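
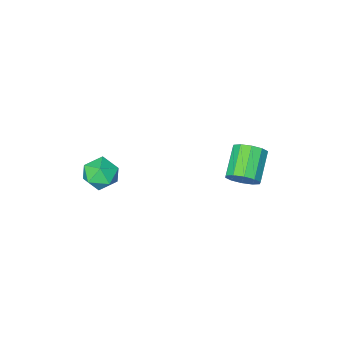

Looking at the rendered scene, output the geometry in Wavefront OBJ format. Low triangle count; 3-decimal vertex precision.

v 2.008 -3.037 -0.464
v 2.917 -3.132 -0.087
v 2.443 -3.908 -1.733
v 3.352 -4.003 -1.356
v 2.588 -4.455 -0.923
v 2.319 -3.917 -0.139
v 3.041 -3.123 -1.681
v 2.772 -2.585 -0.897
v 3.555 -3.185 -0.84
v 3.275 -4.009 -0.371
v 2.085 -3.031 -1.449
v 1.805 -3.855 -0.98
v -1.079 2.505 1.646
v -0.552 2.502 2.274
v -1.613 1.532 3.162
v -2.141 1.535 2.534
v -0.863 2.897 2.333
v -1.925 1.928 3.221
v -1.257 3.143 2.129
v -2.319 2.173 3.017
v -1.583 3.144 1.741
v -2.645 2.175 2.629
v -1.717 2.902 1.317
v -2.779 1.932 2.205
v -1.607 2.508 1.018
v -2.668 1.538 1.906
v -1.295 2.112 0.959
v -2.357 1.143 1.847
v -0.901 1.867 1.163
v -1.963 0.897 2.051
v -0.575 1.865 1.551
v -1.637 0.896 2.439
v -0.441 2.108 1.975
v -1.503 1.138 2.863
f 1 12 6
f 1 6 2
f 1 2 8
f 1 8 11
f 1 11 12
f 2 6 10
f 6 12 5
f 12 11 3
f 11 8 7
f 8 2 9
f 4 10 5
f 4 5 3
f 4 3 7
f 4 7 9
f 4 9 10
f 5 10 6
f 3 5 12
f 7 3 11
f 9 7 8
f 10 9 2
f 14 13 17
f 14 17 15
f 15 17 18
f 15 18 16
f 17 13 19
f 17 19 18
f 18 19 20
f 18 20 16
f 19 13 21
f 19 21 20
f 20 21 22
f 20 22 16
f 21 13 23
f 21 23 22
f 22 23 24
f 22 24 16
f 23 13 25
f 23 25 24
f 24 25 26
f 24 26 16
f 25 13 27
f 25 27 26
f 26 27 28
f 26 28 16
f 27 13 29
f 27 29 28
f 28 29 30
f 28 30 16
f 29 13 31
f 29 31 30
f 30 31 32
f 30 32 16
f 31 13 33
f 31 33 32
f 32 33 34
f 32 34 16
f 33 13 14
f 33 14 34
f 34 14 15
f 34 15 16



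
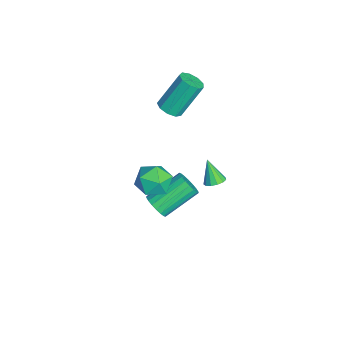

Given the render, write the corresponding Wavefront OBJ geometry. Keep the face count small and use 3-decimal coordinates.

v -2.677 -1.165 1.735
v -2.308 -0.606 1.471
v -2.753 0.543 3.281
v -3.123 -0.015 3.545
v -2.78 -0.575 1.335
v -3.225 0.575 3.145
v -3.204 -0.819 1.386
v -3.649 0.33 3.196
v -3.382 -1.226 1.6
v -3.827 -0.076 3.411
v -3.23 -1.603 1.877
v -3.675 -0.454 3.688
v -2.82 -1.776 2.088
v -3.265 -0.627 3.898
v -2.343 -1.662 2.133
v -2.788 -0.513 3.943
v -2.022 -1.316 1.992
v -2.467 -0.167 3.802
v -2.008 -0.899 1.731
v -2.453 0.25 3.541
v 3.672 0.564 2.401
v 4.152 0.643 2.679
v 3.068 0.236 3.539
v 4.002 0.921 2.679
v 3.748 1.085 2.591
v 3.469 1.084 2.443
v 3.255 0.918 2.281
v 3.174 0.639 2.158
v 3.251 0.337 2.111
v 3.461 0.106 2.157
v 3.739 0.021 2.28
v 3.996 0.109 2.441
v 4.15 0.341 2.59
v 0.831 -1.237 -0.25
v 1.495 -1.61 -0.975
v 0.105 -2.77 -0.125
v 0.769 -3.143 -0.85
v 1.126 -2.875 0.101
v 1.575 -1.927 0.024
v 0.025 -2.453 -1.124
v 0.474 -1.505 -1.201
v 0.997 -2.361 -1.515
v 1.677 -2.622 -0.758
v -0.077 -1.758 -0.342
v 0.603 -2.019 0.415
v 0.069 -2.041 -3.697
v 0.464 -2.266 -3.088
v -0.274 -0.543 -1.974
v -0.669 -0.319 -2.583
v 0.684 -2.066 -3.25
v -0.055 -0.344 -2.137
v 0.782 -1.862 -3.502
v 0.043 -0.14 -2.388
v 0.738 -1.693 -3.791
v -0 0.029 -2.678
v 0.563 -1.593 -4.062
v -0.176 0.129 -2.949
v 0.289 -1.582 -4.261
v -0.45 0.14 -3.147
v -0.028 -1.662 -4.348
v -0.767 0.061 -3.234
v -0.326 -1.817 -4.306
v -1.064 -0.094 -3.192
v -0.545 -2.016 -4.143
v -1.284 -0.294 -3.03
v -0.643 -2.22 -3.892
v -1.382 -0.498 -2.778
v -0.6 -2.389 -3.602
v -1.338 -0.667 -2.489
v -0.424 -2.489 -3.331
v -1.163 -0.767 -2.218
v -0.15 -2.5 -3.133
v -0.889 -0.778 -2.019
v 0.167 -2.421 -3.046
v -0.572 -0.698 -1.932
f 2 1 5
f 2 5 3
f 3 5 6
f 3 6 4
f 5 1 7
f 5 7 6
f 6 7 8
f 6 8 4
f 7 1 9
f 7 9 8
f 8 9 10
f 8 10 4
f 9 1 11
f 9 11 10
f 10 11 12
f 10 12 4
f 11 1 13
f 11 13 12
f 12 13 14
f 12 14 4
f 13 1 15
f 13 15 14
f 14 15 16
f 14 16 4
f 15 1 17
f 15 17 16
f 16 17 18
f 16 18 4
f 17 1 19
f 17 19 18
f 18 19 20
f 18 20 4
f 19 1 2
f 19 2 20
f 20 2 3
f 20 3 4
f 22 21 24
f 22 24 23
f 24 21 25
f 24 25 23
f 25 21 26
f 25 26 23
f 26 21 27
f 26 27 23
f 27 21 28
f 27 28 23
f 28 21 29
f 28 29 23
f 29 21 30
f 29 30 23
f 30 21 31
f 30 31 23
f 31 21 32
f 31 32 23
f 32 21 33
f 32 33 23
f 33 21 22
f 33 22 23
f 34 45 39
f 34 39 35
f 34 35 41
f 34 41 44
f 34 44 45
f 35 39 43
f 39 45 38
f 45 44 36
f 44 41 40
f 41 35 42
f 37 43 38
f 37 38 36
f 37 36 40
f 37 40 42
f 37 42 43
f 38 43 39
f 36 38 45
f 40 36 44
f 42 40 41
f 43 42 35
f 47 46 50
f 47 50 48
f 48 50 51
f 48 51 49
f 50 46 52
f 50 52 51
f 51 52 53
f 51 53 49
f 52 46 54
f 52 54 53
f 53 54 55
f 53 55 49
f 54 46 56
f 54 56 55
f 55 56 57
f 55 57 49
f 56 46 58
f 56 58 57
f 57 58 59
f 57 59 49
f 58 46 60
f 58 60 59
f 59 60 61
f 59 61 49
f 60 46 62
f 60 62 61
f 61 62 63
f 61 63 49
f 62 46 64
f 62 64 63
f 63 64 65
f 63 65 49
f 64 46 66
f 64 66 65
f 65 66 67
f 65 67 49
f 66 46 68
f 66 68 67
f 67 68 69
f 67 69 49
f 68 46 70
f 68 70 69
f 69 70 71
f 69 71 49
f 70 46 72
f 70 72 71
f 71 72 73
f 71 73 49
f 72 46 74
f 72 74 73
f 73 74 75
f 73 75 49
f 74 46 47
f 74 47 75
f 75 47 48
f 75 48 49



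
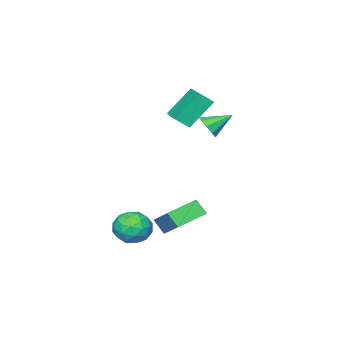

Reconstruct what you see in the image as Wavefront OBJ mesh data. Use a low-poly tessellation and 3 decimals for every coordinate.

v 3.252 -0.914 -2.563
v 3.739 -0.805 -3.354
v 4.101 -2.115 -2.206
v 4.588 -2.006 -2.997
v 4.67 -1.379 -2.307
v 4.145 -0.637 -2.528
v 3.695 -2.283 -3.032
v 3.17 -1.541 -3.253
v 4.013 -1.651 -3.644
v 4.615 -1.092 -3.196
v 3.225 -1.828 -2.364
v 3.827 -1.269 -1.916
v 3.421 -0.754 -2.99
v 4.419 -2.166 -2.57
v 4.467 -1.798 -2.165
v 4.753 -1.734 -2.63
v 3.66 -0.655 -2.504
v 3.946 -0.591 -2.97
v 4.493 -0.929 -2.354
v 3.894 -2.329 -2.59
v 4.18 -2.265 -3.056
v 3.087 -1.186 -2.93
v 3.373 -1.122 -3.395
v 3.347 -1.991 -3.206
v 3.868 -1.187 -3.626
v 4.367 -1.894 -3.416
v 3.842 -2.056 -3.436
v 3.534 -1.62 -3.566
v 4.222 -0.859 -3.362
v 4.721 -1.565 -3.152
v 4.769 -1.197 -2.747
v 4.461 -0.76 -2.877
v 4.383 -1.356 -3.533
v 3.119 -1.355 -2.408
v 3.618 -2.061 -2.198
v 3.379 -2.16 -2.683
v 3.071 -1.723 -2.813
v 3.473 -1.026 -2.144
v 3.972 -1.733 -1.934
v 4.306 -1.3 -1.994
v 3.998 -0.864 -2.124
v 3.457 -1.564 -2.027
v -0.212 -1.019 2.128
v 0.242 -0.632 2.432
v -1.168 -0.421 2.792
v 0.099 -0.432 2.045
v -0.19 -0.507 1.697
v -0.489 -0.822 1.551
v -0.658 -1.229 1.674
v -0.618 -1.539 2.01
v -0.388 -1.605 2.401
v -0.076 -1.398 2.664
v 0.173 -1.013 2.676
v -1.437 -3.807 1.336
v -2.551 -3.382 2.711
v -0.631 -2.52 1.591
v -1.744 -2.095 2.967
v -0.916 -4.245 1.893
v -2.029 -3.82 3.269
v -0.109 -2.958 2.149
v -1.223 -2.533 3.524
v 1.235 -1.141 -2.311
v 1.952 0.427 -1.129
v 1.148 -0.589 -2.99
v 1.865 0.979 -1.809
v 2.655 -1.459 -2.751
v 3.372 0.109 -1.57
v 2.568 -0.907 -3.431
v 3.285 0.661 -2.249
f 1 38 17
f 38 12 41
f 17 41 6
f 38 41 17
f 1 17 13
f 17 6 18
f 13 18 2
f 17 18 13
f 1 13 22
f 13 2 23
f 22 23 8
f 13 23 22
f 1 22 34
f 22 8 37
f 34 37 11
f 22 37 34
f 1 34 38
f 34 11 42
f 38 42 12
f 34 42 38
f 2 18 29
f 18 6 32
f 29 32 10
f 18 32 29
f 6 41 19
f 41 12 40
f 19 40 5
f 41 40 19
f 12 42 39
f 42 11 35
f 39 35 3
f 42 35 39
f 11 37 36
f 37 8 24
f 36 24 7
f 37 24 36
f 8 23 28
f 23 2 25
f 28 25 9
f 23 25 28
f 4 30 16
f 30 10 31
f 16 31 5
f 30 31 16
f 4 16 14
f 16 5 15
f 14 15 3
f 16 15 14
f 4 14 21
f 14 3 20
f 21 20 7
f 14 20 21
f 4 21 26
f 21 7 27
f 26 27 9
f 21 27 26
f 4 26 30
f 26 9 33
f 30 33 10
f 26 33 30
f 5 31 19
f 31 10 32
f 19 32 6
f 31 32 19
f 3 15 39
f 15 5 40
f 39 40 12
f 15 40 39
f 7 20 36
f 20 3 35
f 36 35 11
f 20 35 36
f 9 27 28
f 27 7 24
f 28 24 8
f 27 24 28
f 10 33 29
f 33 9 25
f 29 25 2
f 33 25 29
f 44 43 46
f 44 46 45
f 46 43 47
f 46 47 45
f 47 43 48
f 47 48 45
f 48 43 49
f 48 49 45
f 49 43 50
f 49 50 45
f 50 43 51
f 50 51 45
f 51 43 52
f 51 52 45
f 52 43 53
f 52 53 45
f 53 43 44
f 53 44 45
f 55 57 54
f 58 55 54
f 54 57 56
f 56 58 54
f 55 61 57
f 59 55 58
f 59 61 55
f 57 61 56
f 60 58 56
f 56 61 60
f 60 59 58
f 61 59 60
f 63 65 62
f 66 63 62
f 62 65 64
f 64 66 62
f 63 69 65
f 67 63 66
f 67 69 63
f 65 69 64
f 68 66 64
f 64 69 68
f 68 67 66
f 69 67 68



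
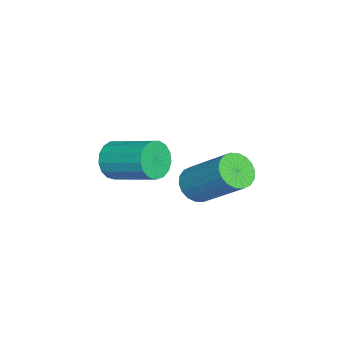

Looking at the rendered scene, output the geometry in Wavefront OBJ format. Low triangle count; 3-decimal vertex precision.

v 1.757 -0.02 1.521
v 2.082 -0.418 1.744
v 2.648 0.701 2.921
v 2.323 1.1 2.699
v 2.231 -0.314 1.574
v 2.797 0.805 2.751
v 2.286 -0.152 1.393
v 2.852 0.968 2.57
v 2.236 0.037 1.237
v 2.802 1.156 2.414
v 2.092 0.214 1.138
v 2.658 1.333 2.315
v 1.881 0.345 1.115
v 2.447 1.464 2.292
v 1.646 0.404 1.172
v 2.212 1.523 2.349
v 1.432 0.379 1.299
v 1.998 1.498 2.476
v 1.283 0.275 1.469
v 1.849 1.394 2.646
v 1.228 0.112 1.65
v 1.794 1.232 2.827
v 1.278 -0.076 1.806
v 1.844 1.043 2.983
v 1.422 -0.253 1.905
v 1.988 0.866 3.082
v 1.633 -0.384 1.928
v 2.199 0.735 3.105
v 1.868 -0.443 1.871
v 2.434 0.676 3.048
v 0.75 -2.423 1.298
v 1.111 -2.334 0.814
v 1.591 -1.108 1.398
v 1.23 -1.197 1.882
v 0.861 -2.201 0.741
v 1.341 -0.975 1.324
v 0.586 -2.119 0.795
v 1.066 -0.893 1.379
v 0.349 -2.107 0.965
v 0.829 -0.881 1.548
v 0.203 -2.167 1.211
v 0.683 -0.941 1.794
v 0.183 -2.286 1.477
v 0.663 -1.06 2.06
v 0.293 -2.436 1.702
v 0.773 -1.21 2.285
v 0.507 -2.583 1.834
v 0.987 -1.357 2.418
v 0.777 -2.693 1.844
v 1.257 -1.468 2.428
v 1.041 -2.742 1.729
v 1.521 -1.516 2.313
v 1.238 -2.717 1.515
v 1.718 -1.491 2.099
v 1.324 -2.625 1.252
v 1.804 -1.399 1.835
v 1.278 -2.487 0.999
v 1.758 -1.261 1.582
f 2 1 5
f 2 5 3
f 3 5 6
f 3 6 4
f 5 1 7
f 5 7 6
f 6 7 8
f 6 8 4
f 7 1 9
f 7 9 8
f 8 9 10
f 8 10 4
f 9 1 11
f 9 11 10
f 10 11 12
f 10 12 4
f 11 1 13
f 11 13 12
f 12 13 14
f 12 14 4
f 13 1 15
f 13 15 14
f 14 15 16
f 14 16 4
f 15 1 17
f 15 17 16
f 16 17 18
f 16 18 4
f 17 1 19
f 17 19 18
f 18 19 20
f 18 20 4
f 19 1 21
f 19 21 20
f 20 21 22
f 20 22 4
f 21 1 23
f 21 23 22
f 22 23 24
f 22 24 4
f 23 1 25
f 23 25 24
f 24 25 26
f 24 26 4
f 25 1 27
f 25 27 26
f 26 27 28
f 26 28 4
f 27 1 29
f 27 29 28
f 28 29 30
f 28 30 4
f 29 1 2
f 29 2 30
f 30 2 3
f 30 3 4
f 32 31 35
f 32 35 33
f 33 35 36
f 33 36 34
f 35 31 37
f 35 37 36
f 36 37 38
f 36 38 34
f 37 31 39
f 37 39 38
f 38 39 40
f 38 40 34
f 39 31 41
f 39 41 40
f 40 41 42
f 40 42 34
f 41 31 43
f 41 43 42
f 42 43 44
f 42 44 34
f 43 31 45
f 43 45 44
f 44 45 46
f 44 46 34
f 45 31 47
f 45 47 46
f 46 47 48
f 46 48 34
f 47 31 49
f 47 49 48
f 48 49 50
f 48 50 34
f 49 31 51
f 49 51 50
f 50 51 52
f 50 52 34
f 51 31 53
f 51 53 52
f 52 53 54
f 52 54 34
f 53 31 55
f 53 55 54
f 54 55 56
f 54 56 34
f 55 31 57
f 55 57 56
f 56 57 58
f 56 58 34
f 57 31 32
f 57 32 58
f 58 32 33
f 58 33 34



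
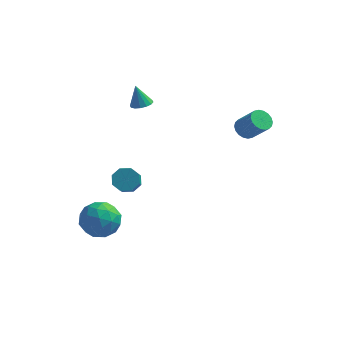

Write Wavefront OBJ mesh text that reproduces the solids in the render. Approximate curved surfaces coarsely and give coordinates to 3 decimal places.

v -4.365 -2.028 -2.618
v -3.332 -1.53 -2.399
v -3.568 -3.09 -3.961
v -2.535 -2.592 -3.742
v -3.017 -3.307 -2.956
v -3.51 -2.651 -2.125
v -3.39 -1.969 -4.235
v -3.883 -1.313 -3.404
v -2.73 -1.494 -3.398
v -2.499 -2.321 -2.607
v -4.401 -2.299 -3.753
v -4.17 -3.126 -2.962
v -3.918 -1.686 -2.39
v -2.982 -2.934 -3.97
v -3.265 -3.354 -3.507
v -2.658 -3.062 -3.379
v -4.023 -2.345 -2.23
v -3.416 -2.052 -2.101
v -3.231 -3.097 -2.428
v -3.484 -2.568 -4.259
v -2.877 -2.275 -4.13
v -4.242 -1.558 -2.981
v -3.635 -1.266 -2.853
v -3.669 -1.523 -3.932
v -2.957 -1.372 -2.849
v -2.489 -1.996 -3.638
v -2.992 -1.63 -3.928
v -3.281 -1.244 -3.44
v -2.822 -1.858 -2.384
v -2.353 -2.482 -3.174
v -2.637 -2.903 -2.712
v -2.926 -2.517 -2.224
v -2.468 -1.837 -2.971
v -4.547 -2.138 -3.186
v -4.078 -2.762 -3.976
v -3.974 -2.103 -4.136
v -4.263 -1.717 -3.648
v -4.411 -2.624 -2.722
v -3.943 -3.248 -3.511
v -3.619 -3.376 -2.92
v -3.908 -2.99 -2.432
v -4.432 -2.783 -3.389
v -2.925 3.296 2.015
v -2.52 2.843 2.181
v -3.295 3.424 3.265
v -2.35 3.121 2.203
v -2.334 3.445 2.175
v -2.477 3.73 2.103
v -2.739 3.898 2.008
v -3.052 3.905 1.915
v -3.33 3.749 1.849
v -3.5 3.472 1.827
v -3.516 3.147 1.855
v -3.373 2.863 1.927
v -3.111 2.694 2.021
v -2.798 2.687 2.115
v 2.521 3.81 0.774
v 2.799 3.332 0.379
v 3.757 2.952 1.51
v 3.479 3.43 1.906
v 2.968 3.576 0.318
v 3.925 3.196 1.45
v 3.048 3.866 0.348
v 4.005 3.486 1.479
v 3.024 4.145 0.462
v 3.981 3.766 1.593
v 2.9 4.358 0.638
v 3.857 3.978 1.77
v 2.701 4.462 0.841
v 3.658 4.082 1.973
v 2.467 4.437 1.031
v 3.424 4.057 2.162
v 2.243 4.288 1.17
v 3.201 3.908 2.301
v 2.075 4.044 1.23
v 3.032 3.664 2.362
v 1.995 3.754 1.201
v 2.952 3.374 2.332
v 2.019 3.474 1.087
v 2.976 3.095 2.218
v 2.143 3.262 0.91
v 3.1 2.882 2.042
v 2.342 3.158 0.707
v 3.299 2.778 1.839
v 2.576 3.183 0.518
v 3.533 2.803 1.649
v -3.064 1.133 -2.576
v -2.325 1.134 -2.755
v -2.117 0.148 -1.902
v -2.856 0.147 -1.724
v -2.448 1.491 -2.312
v -2.24 0.505 -1.46
v -2.932 1.638 -2.024
v -2.724 0.652 -1.172
v -3.493 1.489 -2.06
v -3.285 0.503 -1.207
v -3.803 1.132 -2.398
v -3.595 0.146 -1.545
v -3.68 0.775 -2.84
v -3.472 -0.211 -1.988
v -3.196 0.628 -3.128
v -2.988 -0.358 -2.276
v -2.635 0.777 -3.093
v -2.427 -0.209 -2.24
f 1 38 17
f 38 12 41
f 17 41 6
f 38 41 17
f 1 17 13
f 17 6 18
f 13 18 2
f 17 18 13
f 1 13 22
f 13 2 23
f 22 23 8
f 13 23 22
f 1 22 34
f 22 8 37
f 34 37 11
f 22 37 34
f 1 34 38
f 34 11 42
f 38 42 12
f 34 42 38
f 2 18 29
f 18 6 32
f 29 32 10
f 18 32 29
f 6 41 19
f 41 12 40
f 19 40 5
f 41 40 19
f 12 42 39
f 42 11 35
f 39 35 3
f 42 35 39
f 11 37 36
f 37 8 24
f 36 24 7
f 37 24 36
f 8 23 28
f 23 2 25
f 28 25 9
f 23 25 28
f 4 30 16
f 30 10 31
f 16 31 5
f 30 31 16
f 4 16 14
f 16 5 15
f 14 15 3
f 16 15 14
f 4 14 21
f 14 3 20
f 21 20 7
f 14 20 21
f 4 21 26
f 21 7 27
f 26 27 9
f 21 27 26
f 4 26 30
f 26 9 33
f 30 33 10
f 26 33 30
f 5 31 19
f 31 10 32
f 19 32 6
f 31 32 19
f 3 15 39
f 15 5 40
f 39 40 12
f 15 40 39
f 7 20 36
f 20 3 35
f 36 35 11
f 20 35 36
f 9 27 28
f 27 7 24
f 28 24 8
f 27 24 28
f 10 33 29
f 33 9 25
f 29 25 2
f 33 25 29
f 44 43 46
f 44 46 45
f 46 43 47
f 46 47 45
f 47 43 48
f 47 48 45
f 48 43 49
f 48 49 45
f 49 43 50
f 49 50 45
f 50 43 51
f 50 51 45
f 51 43 52
f 51 52 45
f 52 43 53
f 52 53 45
f 53 43 54
f 53 54 45
f 54 43 55
f 54 55 45
f 55 43 56
f 55 56 45
f 56 43 44
f 56 44 45
f 58 57 61
f 58 61 59
f 59 61 62
f 59 62 60
f 61 57 63
f 61 63 62
f 62 63 64
f 62 64 60
f 63 57 65
f 63 65 64
f 64 65 66
f 64 66 60
f 65 57 67
f 65 67 66
f 66 67 68
f 66 68 60
f 67 57 69
f 67 69 68
f 68 69 70
f 68 70 60
f 69 57 71
f 69 71 70
f 70 71 72
f 70 72 60
f 71 57 73
f 71 73 72
f 72 73 74
f 72 74 60
f 73 57 75
f 73 75 74
f 74 75 76
f 74 76 60
f 75 57 77
f 75 77 76
f 76 77 78
f 76 78 60
f 77 57 79
f 77 79 78
f 78 79 80
f 78 80 60
f 79 57 81
f 79 81 80
f 80 81 82
f 80 82 60
f 81 57 83
f 81 83 82
f 82 83 84
f 82 84 60
f 83 57 85
f 83 85 84
f 84 85 86
f 84 86 60
f 85 57 58
f 85 58 86
f 86 58 59
f 86 59 60
f 88 87 91
f 88 91 89
f 89 91 92
f 89 92 90
f 91 87 93
f 91 93 92
f 92 93 94
f 92 94 90
f 93 87 95
f 93 95 94
f 94 95 96
f 94 96 90
f 95 87 97
f 95 97 96
f 96 97 98
f 96 98 90
f 97 87 99
f 97 99 98
f 98 99 100
f 98 100 90
f 99 87 101
f 99 101 100
f 100 101 102
f 100 102 90
f 101 87 103
f 101 103 102
f 102 103 104
f 102 104 90
f 103 87 88
f 103 88 104
f 104 88 89
f 104 89 90



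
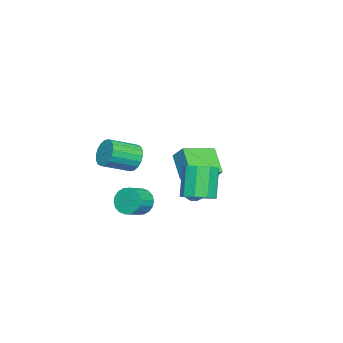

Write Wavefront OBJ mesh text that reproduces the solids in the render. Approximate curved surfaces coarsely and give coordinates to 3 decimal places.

v -2.93 -1.291 -1.181
v -2.538 -0.544 -0.342
v -4.507 0.026 -1.617
v -4.115 0.773 -0.778
v -1.865 -0.433 -2.442
v -1.473 0.314 -1.603
v -3.442 0.884 -2.878
v -3.05 1.631 -2.039
v 2.513 2.265 -1.413
v 3.265 1.711 -1.084
v 2.319 1.501 0.723
v 1.567 2.055 0.393
v 3.381 2.364 -0.947
v 2.435 2.154 0.859
v 3.091 2.971 -1.029
v 2.145 2.761 0.778
v 2.531 3.247 -1.29
v 1.585 3.037 0.517
v 1.962 3.064 -1.609
v 1.016 2.854 0.198
v 1.651 2.507 -1.836
v 0.705 2.297 -0.03
v 1.744 1.837 -1.866
v 0.798 1.627 -0.059
v 2.196 1.367 -1.684
v 1.25 1.157 0.123
v 2.797 1.317 -1.375
v 1.851 1.107 0.432
v 2.701 -1.295 1.003
v 3.338 -1.019 0.414
v 4.495 -2.21 1.108
v 3.859 -2.485 1.697
v 3.398 -0.776 0.732
v 4.555 -1.967 1.426
v 3.32 -0.635 1.103
v 4.477 -1.826 1.798
v 3.119 -0.625 1.455
v 4.277 -1.815 2.149
v 2.836 -0.747 1.717
v 3.993 -1.938 2.412
v 2.526 -0.978 1.838
v 3.683 -2.169 2.532
v 2.251 -1.272 1.793
v 3.408 -2.462 2.488
v 2.065 -1.57 1.592
v 3.222 -2.761 2.286
v 2.005 -1.813 1.274
v 3.162 -3.004 1.968
v 2.083 -1.954 0.902
v 3.24 -3.145 1.597
v 2.283 -1.965 0.551
v 3.441 -3.155 1.245
v 2.567 -1.842 0.288
v 3.724 -3.033 0.983
v 2.877 -1.611 0.168
v 4.034 -2.802 0.862
v 3.152 -1.318 0.212
v 4.309 -2.508 0.907
v -0.289 1.527 -2.272
v 0.211 1.255 -2.59
v -0.871 0.665 -2.45
v -0.371 0.393 -2.768
v -0.337 0.484 -2.123
v 0.023 1.017 -2.013
v -0.683 0.903 -3.027
v -0.323 1.436 -2.917
v -0.032 0.87 -3.056
v 0.182 0.61 -2.498
v -0.842 1.31 -2.542
v -0.628 1.05 -1.984
v 0.012 1.467 -2.416
v -0.672 0.453 -2.624
v -0.652 0.507 -2.245
v -0.358 0.347 -2.432
v -0.099 1.326 -2.077
v 0.195 1.167 -2.263
v -0.127 0.713 -1.989
v -0.855 0.753 -2.777
v -0.561 0.594 -2.963
v -0.302 1.573 -2.608
v -0.008 1.413 -2.795
v -0.533 1.207 -3.051
v 0.163 1.08 -2.876
v -0.179 0.574 -2.981
v -0.362 0.874 -3.133
v -0.151 1.187 -3.069
v 0.289 0.928 -2.548
v -0.053 0.421 -2.652
v -0.033 0.475 -2.274
v 0.178 0.788 -2.209
v 0.146 0.701 -2.822
v -0.607 1.499 -2.388
v -0.949 0.992 -2.492
v -0.838 1.132 -2.831
v -0.627 1.445 -2.766
v -0.481 1.346 -2.059
v -0.823 0.84 -2.164
v -0.509 0.733 -1.971
v -0.298 1.046 -1.907
v -0.806 1.219 -2.218
v 1.42 -1.48 -2.88
v 1.862 -1.092 -3.574
v 2.882 -1.432 -3.114
v 2.44 -1.82 -2.42
v 1.84 -0.792 -3.303
v 2.86 -1.132 -2.843
v 1.734 -0.629 -2.948
v 2.755 -0.969 -2.488
v 1.566 -0.634 -2.579
v 2.587 -0.974 -2.119
v 1.369 -0.806 -2.27
v 2.39 -1.146 -1.81
v 1.183 -1.112 -2.082
v 2.203 -1.452 -1.622
v 1.043 -1.491 -2.052
v 2.063 -1.831 -1.592
v 0.978 -1.868 -2.186
v 1.998 -2.208 -1.726
v 1 -2.168 -2.457
v 2.02 -2.508 -1.997
v 1.105 -2.331 -2.812
v 2.126 -2.671 -2.352
v 1.273 -2.326 -3.181
v 2.294 -2.666 -2.721
v 1.47 -2.154 -3.49
v 2.491 -2.494 -3.03
v 1.657 -1.848 -3.678
v 2.677 -2.188 -3.218
v 1.797 -1.469 -3.708
v 2.817 -1.809 -3.248
f 2 4 1
f 5 2 1
f 1 4 3
f 3 5 1
f 2 8 4
f 6 2 5
f 6 8 2
f 4 8 3
f 7 5 3
f 3 8 7
f 7 6 5
f 8 6 7
f 10 9 13
f 10 13 11
f 11 13 14
f 11 14 12
f 13 9 15
f 13 15 14
f 14 15 16
f 14 16 12
f 15 9 17
f 15 17 16
f 16 17 18
f 16 18 12
f 17 9 19
f 17 19 18
f 18 19 20
f 18 20 12
f 19 9 21
f 19 21 20
f 20 21 22
f 20 22 12
f 21 9 23
f 21 23 22
f 22 23 24
f 22 24 12
f 23 9 25
f 23 25 24
f 24 25 26
f 24 26 12
f 25 9 27
f 25 27 26
f 26 27 28
f 26 28 12
f 27 9 10
f 27 10 28
f 28 10 11
f 28 11 12
f 30 29 33
f 30 33 31
f 31 33 34
f 31 34 32
f 33 29 35
f 33 35 34
f 34 35 36
f 34 36 32
f 35 29 37
f 35 37 36
f 36 37 38
f 36 38 32
f 37 29 39
f 37 39 38
f 38 39 40
f 38 40 32
f 39 29 41
f 39 41 40
f 40 41 42
f 40 42 32
f 41 29 43
f 41 43 42
f 42 43 44
f 42 44 32
f 43 29 45
f 43 45 44
f 44 45 46
f 44 46 32
f 45 29 47
f 45 47 46
f 46 47 48
f 46 48 32
f 47 29 49
f 47 49 48
f 48 49 50
f 48 50 32
f 49 29 51
f 49 51 50
f 50 51 52
f 50 52 32
f 51 29 53
f 51 53 52
f 52 53 54
f 52 54 32
f 53 29 55
f 53 55 54
f 54 55 56
f 54 56 32
f 55 29 57
f 55 57 56
f 56 57 58
f 56 58 32
f 57 29 30
f 57 30 58
f 58 30 31
f 58 31 32
f 59 96 75
f 96 70 99
f 75 99 64
f 96 99 75
f 59 75 71
f 75 64 76
f 71 76 60
f 75 76 71
f 59 71 80
f 71 60 81
f 80 81 66
f 71 81 80
f 59 80 92
f 80 66 95
f 92 95 69
f 80 95 92
f 59 92 96
f 92 69 100
f 96 100 70
f 92 100 96
f 60 76 87
f 76 64 90
f 87 90 68
f 76 90 87
f 64 99 77
f 99 70 98
f 77 98 63
f 99 98 77
f 70 100 97
f 100 69 93
f 97 93 61
f 100 93 97
f 69 95 94
f 95 66 82
f 94 82 65
f 95 82 94
f 66 81 86
f 81 60 83
f 86 83 67
f 81 83 86
f 62 88 74
f 88 68 89
f 74 89 63
f 88 89 74
f 62 74 72
f 74 63 73
f 72 73 61
f 74 73 72
f 62 72 79
f 72 61 78
f 79 78 65
f 72 78 79
f 62 79 84
f 79 65 85
f 84 85 67
f 79 85 84
f 62 84 88
f 84 67 91
f 88 91 68
f 84 91 88
f 63 89 77
f 89 68 90
f 77 90 64
f 89 90 77
f 61 73 97
f 73 63 98
f 97 98 70
f 73 98 97
f 65 78 94
f 78 61 93
f 94 93 69
f 78 93 94
f 67 85 86
f 85 65 82
f 86 82 66
f 85 82 86
f 68 91 87
f 91 67 83
f 87 83 60
f 91 83 87
f 102 101 105
f 102 105 103
f 103 105 106
f 103 106 104
f 105 101 107
f 105 107 106
f 106 107 108
f 106 108 104
f 107 101 109
f 107 109 108
f 108 109 110
f 108 110 104
f 109 101 111
f 109 111 110
f 110 111 112
f 110 112 104
f 111 101 113
f 111 113 112
f 112 113 114
f 112 114 104
f 113 101 115
f 113 115 114
f 114 115 116
f 114 116 104
f 115 101 117
f 115 117 116
f 116 117 118
f 116 118 104
f 117 101 119
f 117 119 118
f 118 119 120
f 118 120 104
f 119 101 121
f 119 121 120
f 120 121 122
f 120 122 104
f 121 101 123
f 121 123 122
f 122 123 124
f 122 124 104
f 123 101 125
f 123 125 124
f 124 125 126
f 124 126 104
f 125 101 127
f 125 127 126
f 126 127 128
f 126 128 104
f 127 101 129
f 127 129 128
f 128 129 130
f 128 130 104
f 129 101 102
f 129 102 130
f 130 102 103
f 130 103 104



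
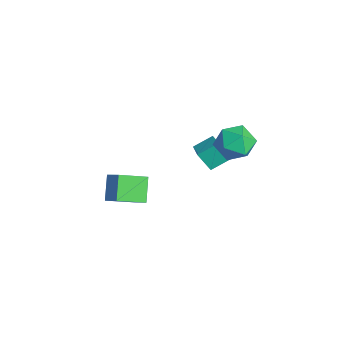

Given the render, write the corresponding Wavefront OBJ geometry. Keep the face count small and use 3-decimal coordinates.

v 1.522 1.87 -3.575
v 1.542 2.926 -3.006
v 0.548 2.01 -3.802
v 0.567 3.066 -3.233
v 1.873 2.474 -4.707
v 1.892 3.53 -4.138
v 0.898 2.614 -4.934
v 0.918 3.67 -4.365
v 1.56 3.301 -2.039
v 2.137 4.045 -1.348
v 3.183 2.815 -2.872
v 3.76 3.559 -2.181
v 3.283 2.594 -1.73
v 2.28 2.894 -1.215
v 3.04 3.966 -3.005
v 2.037 4.266 -2.49
v 3.051 4.456 -1.945
v 3.202 3.607 -1.158
v 2.118 3.253 -3.062
v 2.269 2.404 -2.275
v 3 -1.853 -2.873
v 3.115 -3.401 -2.111
v 3.768 -1.518 -2.309
v 3.883 -3.067 -1.547
v 3.957 -2.293 -3.913
v 4.072 -3.842 -3.151
v 4.725 -1.959 -3.349
v 4.84 -3.507 -2.587
f 2 4 1
f 5 2 1
f 1 4 3
f 3 5 1
f 2 8 4
f 6 2 5
f 6 8 2
f 4 8 3
f 7 5 3
f 3 8 7
f 7 6 5
f 8 6 7
f 9 20 14
f 9 14 10
f 9 10 16
f 9 16 19
f 9 19 20
f 10 14 18
f 14 20 13
f 20 19 11
f 19 16 15
f 16 10 17
f 12 18 13
f 12 13 11
f 12 11 15
f 12 15 17
f 12 17 18
f 13 18 14
f 11 13 20
f 15 11 19
f 17 15 16
f 18 17 10
f 22 24 21
f 25 22 21
f 21 24 23
f 23 25 21
f 22 28 24
f 26 22 25
f 26 28 22
f 24 28 23
f 27 25 23
f 23 28 27
f 27 26 25
f 28 26 27



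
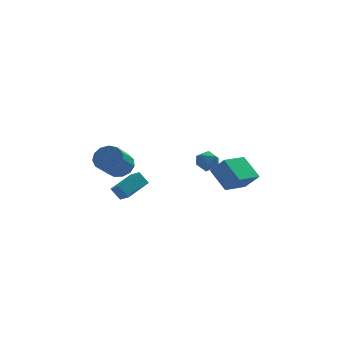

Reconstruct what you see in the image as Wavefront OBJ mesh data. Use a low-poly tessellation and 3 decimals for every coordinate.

v 3.094 -1.267 0.556
v 2.195 -0.12 1.806
v 4.449 0.165 0.217
v 3.549 1.312 1.467
v 3.951 -1.812 1.673
v 3.051 -0.665 2.923
v 5.305 -0.38 1.334
v 4.406 0.767 2.584
v -3.496 2.299 1.387
v -2.535 1.877 1.427
v -3.264 0.339 2.674
v -4.224 0.761 2.633
v -2.569 2.259 1.878
v -3.298 0.72 3.125
v -2.897 2.653 2.173
v -3.626 1.115 3.42
v -3.415 2.935 2.218
v -4.144 1.397 3.465
v -3.959 3.015 1.999
v -4.688 1.477 3.246
v -4.355 2.868 1.586
v -5.084 1.33 2.833
v -4.479 2.54 1.109
v -5.208 1.002 2.356
v -4.29 2.136 0.72
v -5.019 0.598 1.967
v -3.85 1.783 0.543
v -4.579 0.245 1.79
v -3.296 1.595 0.634
v -4.025 0.056 1.881
v -2.806 1.629 0.964
v -3.535 0.091 2.21
v -3.544 -3.864 2.055
v -2.285 -2.433 2.661
v -4.056 -3.215 1.588
v -2.798 -1.784 2.194
v -2.962 -4.016 1.206
v -1.704 -2.585 1.812
v -3.475 -3.367 0.739
v -2.216 -1.936 1.345
v 1.235 -2.372 3.984
v 1.991 -2.345 4.376
v 1.789 -3.115 2.964
v 2.545 -3.088 3.356
v 1.906 -3.54 3.693
v 1.564 -3.08 4.323
v 2.216 -2.38 3.017
v 1.874 -1.92 3.647
v 2.597 -2.35 3.778
v 2.406 -3.067 4.196
v 1.374 -2.393 3.144
v 1.183 -3.11 3.562
f 2 4 1
f 5 2 1
f 1 4 3
f 3 5 1
f 2 8 4
f 6 2 5
f 6 8 2
f 4 8 3
f 7 5 3
f 3 8 7
f 7 6 5
f 8 6 7
f 10 9 13
f 10 13 11
f 11 13 14
f 11 14 12
f 13 9 15
f 13 15 14
f 14 15 16
f 14 16 12
f 15 9 17
f 15 17 16
f 16 17 18
f 16 18 12
f 17 9 19
f 17 19 18
f 18 19 20
f 18 20 12
f 19 9 21
f 19 21 20
f 20 21 22
f 20 22 12
f 21 9 23
f 21 23 22
f 22 23 24
f 22 24 12
f 23 9 25
f 23 25 24
f 24 25 26
f 24 26 12
f 25 9 27
f 25 27 26
f 26 27 28
f 26 28 12
f 27 9 29
f 27 29 28
f 28 29 30
f 28 30 12
f 29 9 31
f 29 31 30
f 30 31 32
f 30 32 12
f 31 9 10
f 31 10 32
f 32 10 11
f 32 11 12
f 34 36 33
f 37 34 33
f 33 36 35
f 35 37 33
f 34 40 36
f 38 34 37
f 38 40 34
f 36 40 35
f 39 37 35
f 35 40 39
f 39 38 37
f 40 38 39
f 41 52 46
f 41 46 42
f 41 42 48
f 41 48 51
f 41 51 52
f 42 46 50
f 46 52 45
f 52 51 43
f 51 48 47
f 48 42 49
f 44 50 45
f 44 45 43
f 44 43 47
f 44 47 49
f 44 49 50
f 45 50 46
f 43 45 52
f 47 43 51
f 49 47 48
f 50 49 42



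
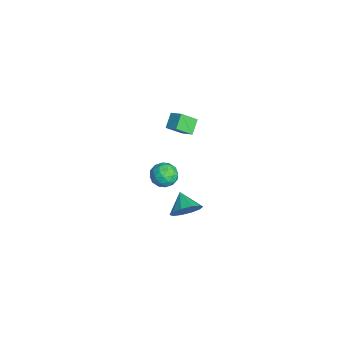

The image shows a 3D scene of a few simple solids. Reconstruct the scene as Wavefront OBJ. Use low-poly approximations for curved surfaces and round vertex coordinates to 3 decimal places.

v -1.343 -0.928 -1.21
v -0.803 -1.569 -0.818
v -2.517 -1.851 -1.102
v -1.977 -2.492 -0.71
v -2.18 -1.715 -0.25
v -1.455 -1.145 -0.317
v -1.865 -2.275 -1.603
v -1.14 -1.705 -1.67
v -1.126 -2.402 -1.061
v -1.321 -2.056 -0.225
v -1.999 -1.364 -1.695
v -2.194 -1.018 -0.859
v -0.97 -1.168 -1.024
v -2.35 -2.252 -0.896
v -2.47 -1.796 -0.626
v -2.152 -2.172 -0.396
v -1.353 -0.918 -0.729
v -1.036 -1.295 -0.499
v -1.845 -1.381 -0.165
v -2.284 -2.125 -1.421
v -1.967 -2.502 -1.191
v -1.168 -1.248 -1.524
v -0.85 -1.624 -1.294
v -1.475 -2.039 -1.755
v -0.842 -2.034 -0.936
v -1.532 -2.576 -0.872
v -1.467 -2.449 -1.397
v -1.04 -2.114 -1.436
v -0.957 -1.831 -0.445
v -1.647 -2.373 -0.381
v -1.766 -1.916 -0.111
v -1.34 -1.581 -0.151
v -1.146 -2.32 -0.588
v -1.673 -1.047 -1.539
v -2.363 -1.589 -1.475
v -1.98 -1.839 -1.769
v -1.554 -1.504 -1.809
v -1.788 -0.844 -1.048
v -2.478 -1.386 -0.984
v -2.28 -1.306 -0.484
v -1.853 -0.971 -0.523
v -2.174 -1.1 -1.332
v -1.142 -0.427 -4.323
v -0.672 -0.186 -3.415
v -2.358 -0.633 -3.637
v -0.908 0.362 -3.67
v -1.234 0.608 -4.174
v -1.525 0.459 -4.735
v -1.67 -0.028 -5.138
v -1.613 -0.668 -5.23
v -1.377 -1.216 -4.975
v -1.051 -1.463 -4.471
v -0.76 -1.314 -3.91
v -0.615 -0.826 -3.507
v -2.479 -1.151 4.286
v -1.784 -0.643 4.775
v -2.616 -0.168 3.461
v -1.921 0.339 3.95
v -1.719 -1.579 3.65
v -1.024 -1.072 4.139
v -1.856 -0.597 2.825
v -1.161 -0.089 3.314
f 1 38 17
f 38 12 41
f 17 41 6
f 38 41 17
f 1 17 13
f 17 6 18
f 13 18 2
f 17 18 13
f 1 13 22
f 13 2 23
f 22 23 8
f 13 23 22
f 1 22 34
f 22 8 37
f 34 37 11
f 22 37 34
f 1 34 38
f 34 11 42
f 38 42 12
f 34 42 38
f 2 18 29
f 18 6 32
f 29 32 10
f 18 32 29
f 6 41 19
f 41 12 40
f 19 40 5
f 41 40 19
f 12 42 39
f 42 11 35
f 39 35 3
f 42 35 39
f 11 37 36
f 37 8 24
f 36 24 7
f 37 24 36
f 8 23 28
f 23 2 25
f 28 25 9
f 23 25 28
f 4 30 16
f 30 10 31
f 16 31 5
f 30 31 16
f 4 16 14
f 16 5 15
f 14 15 3
f 16 15 14
f 4 14 21
f 14 3 20
f 21 20 7
f 14 20 21
f 4 21 26
f 21 7 27
f 26 27 9
f 21 27 26
f 4 26 30
f 26 9 33
f 30 33 10
f 26 33 30
f 5 31 19
f 31 10 32
f 19 32 6
f 31 32 19
f 3 15 39
f 15 5 40
f 39 40 12
f 15 40 39
f 7 20 36
f 20 3 35
f 36 35 11
f 20 35 36
f 9 27 28
f 27 7 24
f 28 24 8
f 27 24 28
f 10 33 29
f 33 9 25
f 29 25 2
f 33 25 29
f 44 43 46
f 44 46 45
f 46 43 47
f 46 47 45
f 47 43 48
f 47 48 45
f 48 43 49
f 48 49 45
f 49 43 50
f 49 50 45
f 50 43 51
f 50 51 45
f 51 43 52
f 51 52 45
f 52 43 53
f 52 53 45
f 53 43 54
f 53 54 45
f 54 43 44
f 54 44 45
f 56 58 55
f 59 56 55
f 55 58 57
f 57 59 55
f 56 62 58
f 60 56 59
f 60 62 56
f 58 62 57
f 61 59 57
f 57 62 61
f 61 60 59
f 62 60 61



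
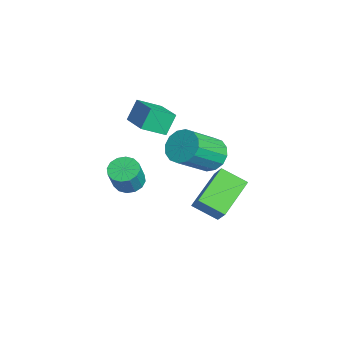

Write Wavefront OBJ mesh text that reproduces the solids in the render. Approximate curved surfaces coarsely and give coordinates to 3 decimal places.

v -1.162 -2.937 0.585
v -1.533 -2.419 1.542
v -1.249 -1.82 -0.054
v -1.62 -1.302 0.903
v 0.32 -2.598 0.977
v -0.051 -2.08 1.934
v 0.233 -1.481 0.338
v -0.138 -0.963 1.295
v -1.344 -2.85 -3.68
v -0.779 -2.368 -3.788
v -0.251 -2.709 -2.549
v -0.816 -3.19 -2.44
v -1.057 -2.16 -3.613
v -0.528 -2.501 -2.373
v -1.411 -2.137 -3.456
v -0.882 -2.478 -2.216
v -1.747 -2.305 -3.358
v -1.219 -2.646 -2.119
v -1.975 -2.619 -3.347
v -1.447 -2.959 -2.108
v -2.035 -2.994 -3.425
v -1.506 -3.335 -2.186
v -1.909 -3.331 -3.571
v -1.381 -3.672 -2.332
v -1.632 -3.539 -3.747
v -1.103 -3.88 -2.507
v -1.278 -3.562 -3.904
v -0.749 -3.903 -2.664
v -0.941 -3.394 -4.001
v -0.413 -3.735 -2.762
v -0.713 -3.081 -4.012
v -0.185 -3.421 -2.773
v -0.654 -2.705 -3.934
v -0.125 -3.046 -2.695
v 2.383 -0.02 0.408
v 2.937 -0.307 -0.212
v 3.672 -1.707 1.092
v 3.117 -1.42 1.712
v 3.166 0.019 0.009
v 3.901 -1.381 1.313
v 3.185 0.335 0.337
v 3.92 -1.065 1.641
v 2.988 0.555 0.684
v 3.723 -0.845 1.988
v 2.63 0.622 0.957
v 3.365 -0.779 2.261
v 2.205 0.516 1.083
v 2.94 -0.884 2.387
v 1.828 0.267 1.028
v 2.563 -1.133 2.332
v 1.599 -0.059 0.807
v 2.334 -1.459 2.111
v 1.58 -0.375 0.479
v 2.315 -1.775 1.783
v 1.777 -0.595 0.132
v 2.512 -1.995 1.436
v 2.135 -0.661 -0.141
v 2.87 -2.062 1.163
v 2.56 -0.556 -0.267
v 3.295 -1.956 1.037
v 3.096 1.129 -1.389
v 2.514 0.119 -0.769
v 3.859 1.252 -0.47
v 3.276 0.243 0.149
v 4.364 -0.143 -2.269
v 3.781 -1.152 -1.65
v 5.126 -0.019 -1.351
v 4.544 -1.029 -0.731
f 2 4 1
f 5 2 1
f 1 4 3
f 3 5 1
f 2 8 4
f 6 2 5
f 6 8 2
f 4 8 3
f 7 5 3
f 3 8 7
f 7 6 5
f 8 6 7
f 10 9 13
f 10 13 11
f 11 13 14
f 11 14 12
f 13 9 15
f 13 15 14
f 14 15 16
f 14 16 12
f 15 9 17
f 15 17 16
f 16 17 18
f 16 18 12
f 17 9 19
f 17 19 18
f 18 19 20
f 18 20 12
f 19 9 21
f 19 21 20
f 20 21 22
f 20 22 12
f 21 9 23
f 21 23 22
f 22 23 24
f 22 24 12
f 23 9 25
f 23 25 24
f 24 25 26
f 24 26 12
f 25 9 27
f 25 27 26
f 26 27 28
f 26 28 12
f 27 9 29
f 27 29 28
f 28 29 30
f 28 30 12
f 29 9 31
f 29 31 30
f 30 31 32
f 30 32 12
f 31 9 33
f 31 33 32
f 32 33 34
f 32 34 12
f 33 9 10
f 33 10 34
f 34 10 11
f 34 11 12
f 36 35 39
f 36 39 37
f 37 39 40
f 37 40 38
f 39 35 41
f 39 41 40
f 40 41 42
f 40 42 38
f 41 35 43
f 41 43 42
f 42 43 44
f 42 44 38
f 43 35 45
f 43 45 44
f 44 45 46
f 44 46 38
f 45 35 47
f 45 47 46
f 46 47 48
f 46 48 38
f 47 35 49
f 47 49 48
f 48 49 50
f 48 50 38
f 49 35 51
f 49 51 50
f 50 51 52
f 50 52 38
f 51 35 53
f 51 53 52
f 52 53 54
f 52 54 38
f 53 35 55
f 53 55 54
f 54 55 56
f 54 56 38
f 55 35 57
f 55 57 56
f 56 57 58
f 56 58 38
f 57 35 59
f 57 59 58
f 58 59 60
f 58 60 38
f 59 35 36
f 59 36 60
f 60 36 37
f 60 37 38
f 62 64 61
f 65 62 61
f 61 64 63
f 63 65 61
f 62 68 64
f 66 62 65
f 66 68 62
f 64 68 63
f 67 65 63
f 63 68 67
f 67 66 65
f 68 66 67



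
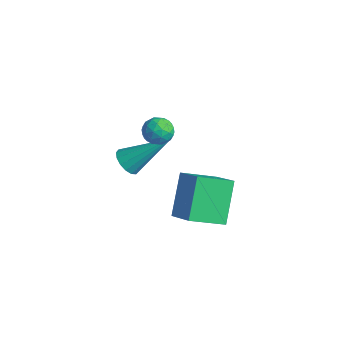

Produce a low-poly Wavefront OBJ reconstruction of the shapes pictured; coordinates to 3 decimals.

v 2.333 -1.104 -4.477
v 1.52 -0.262 -3.032
v 2.711 0.197 -5.023
v 1.898 1.039 -3.577
v 3.582 -1.159 -3.743
v 2.769 -0.317 -2.297
v 3.96 0.142 -4.288
v 3.147 0.984 -2.843
v -1.476 -0.736 -4.424
v -1.205 -0.423 -4.912
v -0.624 0.656 -3.056
v -1.501 -0.281 -4.872
v -1.791 -0.26 -4.713
v -1.996 -0.367 -4.476
v -2.062 -0.573 -4.225
v -1.971 -0.823 -4.027
v -1.747 -1.05 -3.936
v -1.451 -1.192 -3.975
v -1.161 -1.213 -4.135
v -0.956 -1.106 -4.372
v -0.89 -0.9 -4.623
v -0.981 -0.65 -4.82
v -0.151 0.286 -1.557
v 0.279 0.211 -2.027
v -0.699 -0.511 -1.933
v -0.269 -0.586 -2.403
v -0.109 -0.723 -1.797
v 0.23 -0.231 -1.565
v -0.65 -0.069 -2.395
v -0.311 0.423 -2.163
v -0.029 -0.008 -2.545
v 0.305 -0.412 -2.176
v -0.725 0.112 -1.784
v -0.391 -0.292 -1.415
v 0.112 0.318 -1.759
v -0.532 -0.618 -2.201
v -0.438 -0.699 -1.845
v -0.186 -0.743 -2.121
v 0.083 0.059 -1.488
v 0.336 0.015 -1.764
v 0.108 -0.534 -1.629
v -0.756 -0.315 -2.196
v -0.503 -0.359 -2.472
v -0.234 0.443 -1.839
v 0.018 0.399 -2.115
v -0.528 0.234 -2.331
v 0.184 0.146 -2.34
v -0.139 -0.323 -2.561
v -0.362 -0.019 -2.556
v -0.163 0.27 -2.42
v 0.38 -0.092 -2.123
v 0.058 -0.56 -2.344
v 0.152 -0.641 -1.988
v 0.351 -0.351 -1.851
v 0.199 -0.221 -2.427
v -0.478 0.26 -1.616
v -0.8 -0.208 -1.837
v -0.771 0.051 -2.109
v -0.572 0.341 -1.972
v -0.281 0.023 -1.399
v -0.604 -0.446 -1.62
v -0.257 -0.57 -1.54
v -0.058 -0.281 -1.404
v -0.619 -0.079 -1.533
f 2 4 1
f 5 2 1
f 1 4 3
f 3 5 1
f 2 8 4
f 6 2 5
f 6 8 2
f 4 8 3
f 7 5 3
f 3 8 7
f 7 6 5
f 8 6 7
f 10 9 12
f 10 12 11
f 12 9 13
f 12 13 11
f 13 9 14
f 13 14 11
f 14 9 15
f 14 15 11
f 15 9 16
f 15 16 11
f 16 9 17
f 16 17 11
f 17 9 18
f 17 18 11
f 18 9 19
f 18 19 11
f 19 9 20
f 19 20 11
f 20 9 21
f 20 21 11
f 21 9 22
f 21 22 11
f 22 9 10
f 22 10 11
f 23 60 39
f 60 34 63
f 39 63 28
f 60 63 39
f 23 39 35
f 39 28 40
f 35 40 24
f 39 40 35
f 23 35 44
f 35 24 45
f 44 45 30
f 35 45 44
f 23 44 56
f 44 30 59
f 56 59 33
f 44 59 56
f 23 56 60
f 56 33 64
f 60 64 34
f 56 64 60
f 24 40 51
f 40 28 54
f 51 54 32
f 40 54 51
f 28 63 41
f 63 34 62
f 41 62 27
f 63 62 41
f 34 64 61
f 64 33 57
f 61 57 25
f 64 57 61
f 33 59 58
f 59 30 46
f 58 46 29
f 59 46 58
f 30 45 50
f 45 24 47
f 50 47 31
f 45 47 50
f 26 52 38
f 52 32 53
f 38 53 27
f 52 53 38
f 26 38 36
f 38 27 37
f 36 37 25
f 38 37 36
f 26 36 43
f 36 25 42
f 43 42 29
f 36 42 43
f 26 43 48
f 43 29 49
f 48 49 31
f 43 49 48
f 26 48 52
f 48 31 55
f 52 55 32
f 48 55 52
f 27 53 41
f 53 32 54
f 41 54 28
f 53 54 41
f 25 37 61
f 37 27 62
f 61 62 34
f 37 62 61
f 29 42 58
f 42 25 57
f 58 57 33
f 42 57 58
f 31 49 50
f 49 29 46
f 50 46 30
f 49 46 50
f 32 55 51
f 55 31 47
f 51 47 24
f 55 47 51



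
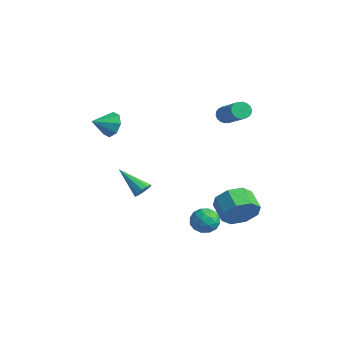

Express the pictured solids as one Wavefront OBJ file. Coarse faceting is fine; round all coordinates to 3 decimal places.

v 2.428 2.529 -1.679
v 2.925 2.81 -0.822
v 1.849 2.953 -0.244
v 1.352 2.671 -1.101
v 2.757 3.423 -1.288
v 1.68 3.566 -0.71
v 2.396 3.512 -1.983
v 1.319 3.655 -1.405
v 2.054 3.025 -2.5
v 0.977 3.168 -1.922
v 1.931 2.247 -2.536
v 0.855 2.39 -1.958
v 2.1 1.634 -2.07
v 1.023 1.777 -1.492
v 2.461 1.545 -1.375
v 1.384 1.688 -0.797
v 2.803 2.032 -0.858
v 1.726 2.175 -0.28
v 1.883 -2.509 0.837
v 2.264 -2.751 1.115
v 0.697 -3.151 1.903
v 2.218 -2.453 1.243
v 2.045 -2.176 1.216
v 1.809 -2.027 1.044
v 1.602 -2.062 0.793
v 1.502 -2.268 0.558
v 1.548 -2.565 0.43
v 1.722 -2.842 0.457
v 1.957 -2.991 0.629
v 2.164 -2.956 0.88
v -3.363 -1.476 3.002
v -3.07 -1.178 3.696
v -3.337 -2.564 3.458
v -3.689 -1.196 3.688
v -4.118 -1.378 3.279
v -4.104 -1.617 2.707
v -3.656 -1.774 2.308
v -3.036 -1.756 2.316
v -2.608 -1.574 2.725
v -2.622 -1.335 3.297
v -1.361 3.867 3.327
v -1.128 3.693 2.872
v 0.694 3.499 3.878
v 0.461 3.673 4.333
v -1.096 3.931 2.86
v 0.725 3.737 3.867
v -1.117 4.156 2.941
v 0.704 3.962 3.948
v -1.186 4.324 3.099
v 0.635 4.13 4.105
v -1.29 4.402 3.301
v 0.532 4.208 4.308
v -1.407 4.373 3.509
v 0.414 4.179 4.515
v -1.516 4.245 3.68
v 0.305 4.051 4.687
v -1.594 4.041 3.782
v 0.228 3.847 4.788
v -1.625 3.803 3.793
v 0.196 3.609 4.8
v -1.604 3.578 3.712
v 0.217 3.384 4.719
v -1.535 3.41 3.555
v 0.286 3.216 4.561
v -1.432 3.332 3.352
v 0.39 3.138 4.359
v -1.314 3.361 3.145
v 0.507 3.167 4.151
v -1.205 3.489 2.973
v 0.616 3.295 3.98
v 0.026 1.283 -2.745
v 0.448 1.718 -3.282
v 1.072 1.242 -1.958
v 1.494 1.677 -2.495
v 0.886 2.019 -2.085
v 0.239 2.045 -2.572
v 1.281 0.915 -2.668
v 0.634 0.941 -3.155
v 1.223 1.49 -3.235
v 0.979 2.173 -2.875
v 0.541 0.787 -2.365
v 0.297 1.47 -2.005
v 0.145 1.504 -3.083
v 1.375 1.456 -2.157
v 1.018 1.657 -1.916
v 1.265 1.913 -2.232
v 0.022 1.696 -2.665
v 0.27 1.952 -2.981
v 0.528 2.129 -2.277
v 1.25 1.008 -2.259
v 1.498 1.264 -2.575
v 0.255 1.047 -3.008
v 0.502 1.303 -3.324
v 0.992 0.831 -2.963
v 0.849 1.626 -3.371
v 1.464 1.602 -2.908
v 1.338 1.154 -3.01
v 0.958 1.169 -3.296
v 0.705 2.027 -3.159
v 1.32 2.003 -2.696
v 0.962 2.204 -2.455
v 0.582 2.219 -2.741
v 1.161 1.893 -3.131
v 0.2 0.957 -2.544
v 0.815 0.933 -2.081
v 0.938 0.741 -2.499
v 0.558 0.756 -2.785
v 0.056 1.358 -2.332
v 0.671 1.334 -1.869
v 0.562 1.791 -1.944
v 0.182 1.806 -2.23
v 0.359 1.067 -2.109
f 2 1 5
f 2 5 3
f 3 5 6
f 3 6 4
f 5 1 7
f 5 7 6
f 6 7 8
f 6 8 4
f 7 1 9
f 7 9 8
f 8 9 10
f 8 10 4
f 9 1 11
f 9 11 10
f 10 11 12
f 10 12 4
f 11 1 13
f 11 13 12
f 12 13 14
f 12 14 4
f 13 1 15
f 13 15 14
f 14 15 16
f 14 16 4
f 15 1 17
f 15 17 16
f 16 17 18
f 16 18 4
f 17 1 2
f 17 2 18
f 18 2 3
f 18 3 4
f 20 19 22
f 20 22 21
f 22 19 23
f 22 23 21
f 23 19 24
f 23 24 21
f 24 19 25
f 24 25 21
f 25 19 26
f 25 26 21
f 26 19 27
f 26 27 21
f 27 19 28
f 27 28 21
f 28 19 29
f 28 29 21
f 29 19 30
f 29 30 21
f 30 19 20
f 30 20 21
f 32 31 34
f 32 34 33
f 34 31 35
f 34 35 33
f 35 31 36
f 35 36 33
f 36 31 37
f 36 37 33
f 37 31 38
f 37 38 33
f 38 31 39
f 38 39 33
f 39 31 40
f 39 40 33
f 40 31 32
f 40 32 33
f 42 41 45
f 42 45 43
f 43 45 46
f 43 46 44
f 45 41 47
f 45 47 46
f 46 47 48
f 46 48 44
f 47 41 49
f 47 49 48
f 48 49 50
f 48 50 44
f 49 41 51
f 49 51 50
f 50 51 52
f 50 52 44
f 51 41 53
f 51 53 52
f 52 53 54
f 52 54 44
f 53 41 55
f 53 55 54
f 54 55 56
f 54 56 44
f 55 41 57
f 55 57 56
f 56 57 58
f 56 58 44
f 57 41 59
f 57 59 58
f 58 59 60
f 58 60 44
f 59 41 61
f 59 61 60
f 60 61 62
f 60 62 44
f 61 41 63
f 61 63 62
f 62 63 64
f 62 64 44
f 63 41 65
f 63 65 64
f 64 65 66
f 64 66 44
f 65 41 67
f 65 67 66
f 66 67 68
f 66 68 44
f 67 41 69
f 67 69 68
f 68 69 70
f 68 70 44
f 69 41 42
f 69 42 70
f 70 42 43
f 70 43 44
f 71 108 87
f 108 82 111
f 87 111 76
f 108 111 87
f 71 87 83
f 87 76 88
f 83 88 72
f 87 88 83
f 71 83 92
f 83 72 93
f 92 93 78
f 83 93 92
f 71 92 104
f 92 78 107
f 104 107 81
f 92 107 104
f 71 104 108
f 104 81 112
f 108 112 82
f 104 112 108
f 72 88 99
f 88 76 102
f 99 102 80
f 88 102 99
f 76 111 89
f 111 82 110
f 89 110 75
f 111 110 89
f 82 112 109
f 112 81 105
f 109 105 73
f 112 105 109
f 81 107 106
f 107 78 94
f 106 94 77
f 107 94 106
f 78 93 98
f 93 72 95
f 98 95 79
f 93 95 98
f 74 100 86
f 100 80 101
f 86 101 75
f 100 101 86
f 74 86 84
f 86 75 85
f 84 85 73
f 86 85 84
f 74 84 91
f 84 73 90
f 91 90 77
f 84 90 91
f 74 91 96
f 91 77 97
f 96 97 79
f 91 97 96
f 74 96 100
f 96 79 103
f 100 103 80
f 96 103 100
f 75 101 89
f 101 80 102
f 89 102 76
f 101 102 89
f 73 85 109
f 85 75 110
f 109 110 82
f 85 110 109
f 77 90 106
f 90 73 105
f 106 105 81
f 90 105 106
f 79 97 98
f 97 77 94
f 98 94 78
f 97 94 98
f 80 103 99
f 103 79 95
f 99 95 72
f 103 95 99



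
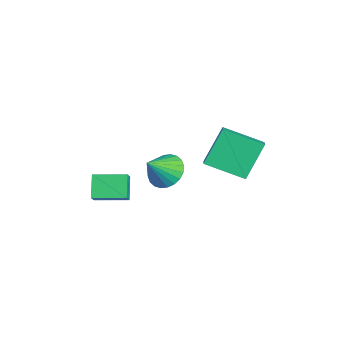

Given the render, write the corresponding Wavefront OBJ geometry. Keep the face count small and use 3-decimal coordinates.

v -0.408 -3.558 -1.848
v -1.349 -3.424 -0.876
v -0.051 -1.921 -1.729
v -0.992 -1.786 -0.757
v 0.192 -3.734 -1.243
v -0.749 -3.599 -0.271
v 0.549 -2.096 -1.124
v -0.392 -1.962 -0.152
v 3.277 -0.583 2.564
v 4.165 -0.296 2.301
v 3.883 -1.497 3.616
v 4.082 -0.042 2.569
v 3.876 0.129 2.837
v 3.578 0.192 3.063
v 3.235 0.137 3.212
v 2.898 -0.028 3.264
v 2.619 -0.277 3.208
v 2.44 -0.573 3.054
v 2.388 -0.871 2.826
v 2.472 -1.124 2.558
v 2.678 -1.296 2.291
v 2.975 -1.358 2.065
v 3.318 -1.303 1.915
v 3.655 -1.138 1.864
v 3.934 -0.889 1.919
v 4.113 -0.593 2.073
v 2.884 1.162 2.792
v 2.121 2.121 4.484
v 3.519 2.957 2.06
v 2.756 3.917 3.753
v 3.744 1.043 3.247
v 2.981 2.003 4.94
v 4.379 2.839 2.516
v 3.616 3.798 4.208
f 2 4 1
f 5 2 1
f 1 4 3
f 3 5 1
f 2 8 4
f 6 2 5
f 6 8 2
f 4 8 3
f 7 5 3
f 3 8 7
f 7 6 5
f 8 6 7
f 10 9 12
f 10 12 11
f 12 9 13
f 12 13 11
f 13 9 14
f 13 14 11
f 14 9 15
f 14 15 11
f 15 9 16
f 15 16 11
f 16 9 17
f 16 17 11
f 17 9 18
f 17 18 11
f 18 9 19
f 18 19 11
f 19 9 20
f 19 20 11
f 20 9 21
f 20 21 11
f 21 9 22
f 21 22 11
f 22 9 23
f 22 23 11
f 23 9 24
f 23 24 11
f 24 9 25
f 24 25 11
f 25 9 26
f 25 26 11
f 26 9 10
f 26 10 11
f 28 30 27
f 31 28 27
f 27 30 29
f 29 31 27
f 28 34 30
f 32 28 31
f 32 34 28
f 30 34 29
f 33 31 29
f 29 34 33
f 33 32 31
f 34 32 33



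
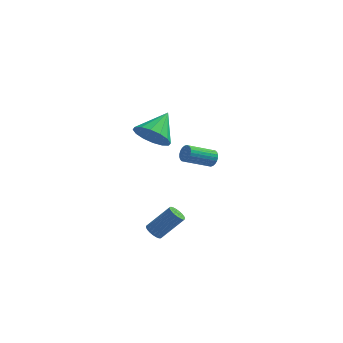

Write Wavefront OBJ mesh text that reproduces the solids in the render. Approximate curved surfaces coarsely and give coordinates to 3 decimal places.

v -1.95 -2.119 3.313
v -1.531 -1.644 2.413
v -1.51 -0.621 4.307
v -2.079 -1.488 2.421
v -2.592 -1.501 2.668
v -2.933 -1.68 3.087
v -3.011 -1.976 3.567
v -2.804 -2.31 3.979
v -2.368 -2.593 4.213
v -1.821 -2.749 4.205
v -1.308 -2.736 3.959
v -0.967 -2.557 3.539
v -0.889 -2.261 3.059
v -1.096 -1.927 2.647
v 0.179 2.052 -0.557
v 0.574 1.773 -0.274
v -0.665 0.809 0.501
v -1.059 1.088 0.217
v 0.531 1.937 -0.137
v -0.708 0.974 0.638
v 0.435 2.12 -0.064
v -0.804 1.156 0.711
v 0.3 2.291 -0.066
v -0.939 1.328 0.709
v 0.147 2.427 -0.143
v -1.092 1.464 0.632
v -0.001 2.505 -0.283
v -1.24 1.542 0.492
v -0.122 2.514 -0.465
v -1.361 1.551 0.31
v -0.197 2.453 -0.661
v -1.436 1.49 0.114
v -0.215 2.331 -0.841
v -1.454 1.367 -0.066
v -0.172 2.166 -0.978
v -1.411 1.203 -0.203
v -0.076 1.984 -1.051
v -1.315 1.02 -0.276
v 0.059 1.812 -1.049
v -1.18 0.849 -0.274
v 0.212 1.676 -0.972
v -1.027 0.713 -0.197
v 0.36 1.598 -0.832
v -0.879 0.635 -0.057
v 0.481 1.589 -0.65
v -0.758 0.626 0.125
v 0.556 1.65 -0.454
v -0.683 0.687 0.321
v -1.915 -1.983 -4.197
v -1.506 -1.926 -4.575
v -0.375 -1.34 -3.26
v -0.785 -1.397 -2.883
v -1.607 -1.716 -4.581
v -0.476 -1.131 -3.267
v -1.761 -1.553 -4.521
v -0.631 -0.967 -3.207
v -1.942 -1.463 -4.405
v -0.812 -0.878 -3.091
v -2.119 -1.464 -4.253
v -0.988 -0.879 -2.939
v -2.26 -1.554 -4.092
v -1.13 -0.969 -2.777
v -2.342 -1.719 -3.948
v -1.211 -1.133 -2.634
v -2.35 -1.929 -3.848
v -1.219 -1.343 -2.533
v -2.282 -2.148 -3.808
v -1.152 -1.563 -2.493
v -2.152 -2.339 -3.835
v -1.021 -1.753 -2.521
v -1.98 -2.468 -3.925
v -0.85 -1.883 -2.611
v -1.797 -2.513 -4.062
v -0.667 -1.928 -2.748
v -1.635 -2.467 -4.223
v -0.504 -1.881 -2.908
v -1.521 -2.337 -4.379
v -0.391 -1.751 -3.064
v -1.475 -2.145 -4.503
v -0.345 -1.56 -3.189
f 2 1 4
f 2 4 3
f 4 1 5
f 4 5 3
f 5 1 6
f 5 6 3
f 6 1 7
f 6 7 3
f 7 1 8
f 7 8 3
f 8 1 9
f 8 9 3
f 9 1 10
f 9 10 3
f 10 1 11
f 10 11 3
f 11 1 12
f 11 12 3
f 12 1 13
f 12 13 3
f 13 1 14
f 13 14 3
f 14 1 2
f 14 2 3
f 16 15 19
f 16 19 17
f 17 19 20
f 17 20 18
f 19 15 21
f 19 21 20
f 20 21 22
f 20 22 18
f 21 15 23
f 21 23 22
f 22 23 24
f 22 24 18
f 23 15 25
f 23 25 24
f 24 25 26
f 24 26 18
f 25 15 27
f 25 27 26
f 26 27 28
f 26 28 18
f 27 15 29
f 27 29 28
f 28 29 30
f 28 30 18
f 29 15 31
f 29 31 30
f 30 31 32
f 30 32 18
f 31 15 33
f 31 33 32
f 32 33 34
f 32 34 18
f 33 15 35
f 33 35 34
f 34 35 36
f 34 36 18
f 35 15 37
f 35 37 36
f 36 37 38
f 36 38 18
f 37 15 39
f 37 39 38
f 38 39 40
f 38 40 18
f 39 15 41
f 39 41 40
f 40 41 42
f 40 42 18
f 41 15 43
f 41 43 42
f 42 43 44
f 42 44 18
f 43 15 45
f 43 45 44
f 44 45 46
f 44 46 18
f 45 15 47
f 45 47 46
f 46 47 48
f 46 48 18
f 47 15 16
f 47 16 48
f 48 16 17
f 48 17 18
f 50 49 53
f 50 53 51
f 51 53 54
f 51 54 52
f 53 49 55
f 53 55 54
f 54 55 56
f 54 56 52
f 55 49 57
f 55 57 56
f 56 57 58
f 56 58 52
f 57 49 59
f 57 59 58
f 58 59 60
f 58 60 52
f 59 49 61
f 59 61 60
f 60 61 62
f 60 62 52
f 61 49 63
f 61 63 62
f 62 63 64
f 62 64 52
f 63 49 65
f 63 65 64
f 64 65 66
f 64 66 52
f 65 49 67
f 65 67 66
f 66 67 68
f 66 68 52
f 67 49 69
f 67 69 68
f 68 69 70
f 68 70 52
f 69 49 71
f 69 71 70
f 70 71 72
f 70 72 52
f 71 49 73
f 71 73 72
f 72 73 74
f 72 74 52
f 73 49 75
f 73 75 74
f 74 75 76
f 74 76 52
f 75 49 77
f 75 77 76
f 76 77 78
f 76 78 52
f 77 49 79
f 77 79 78
f 78 79 80
f 78 80 52
f 79 49 50
f 79 50 80
f 80 50 51
f 80 51 52



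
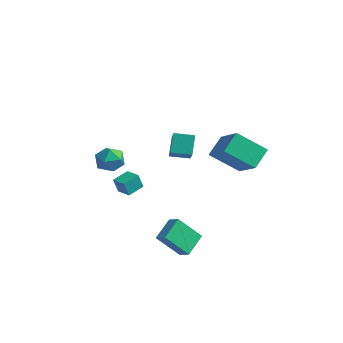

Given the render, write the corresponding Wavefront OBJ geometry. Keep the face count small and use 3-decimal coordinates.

v -3.1 -2.038 0.088
v -2.236 -1.659 0.019
v -2.704 -3.121 -0.919
v -1.84 -2.742 -0.988
v -2.106 -3.17 -0.187
v -2.352 -2.501 0.435
v -2.588 -2.279 -1.335
v -2.834 -1.61 -0.713
v -1.92 -1.807 -0.86
v -1.622 -2.358 -0.15
v -3.318 -2.422 -0.75
v -3.02 -2.973 -0.04
v 3.431 -4.245 -3.368
v 3.186 -2.951 -2.63
v 2.699 -4.166 -3.751
v 2.454 -2.871 -3.012
v 4.266 -3.289 -4.768
v 4.021 -1.994 -4.029
v 3.534 -3.209 -5.15
v 3.289 -1.915 -4.412
v 2.572 -3.012 1.985
v 2.148 -2.332 2.996
v 3.414 -2.272 1.841
v 2.991 -1.593 2.852
v 3.529 -3.907 2.988
v 3.106 -3.228 3.999
v 4.372 -3.168 2.844
v 3.948 -2.488 3.855
v 1.807 0.969 0.187
v 1.656 2.149 1.067
v 3.102 2.06 -1.055
v 2.952 3.24 -0.174
v 3.508 0.3 1.374
v 3.358 1.48 2.255
v 4.804 1.391 0.133
v 4.653 2.571 1.013
v -2.404 -1.837 -3.19
v -2.534 -2.099 -2.224
v -2.315 -0.792 -2.895
v -2.445 -1.054 -1.928
v -1.455 -1.946 -3.092
v -1.585 -2.208 -2.125
v -1.366 -0.901 -2.796
v -1.496 -1.163 -1.83
f 1 12 6
f 1 6 2
f 1 2 8
f 1 8 11
f 1 11 12
f 2 6 10
f 6 12 5
f 12 11 3
f 11 8 7
f 8 2 9
f 4 10 5
f 4 5 3
f 4 3 7
f 4 7 9
f 4 9 10
f 5 10 6
f 3 5 12
f 7 3 11
f 9 7 8
f 10 9 2
f 14 16 13
f 17 14 13
f 13 16 15
f 15 17 13
f 14 20 16
f 18 14 17
f 18 20 14
f 16 20 15
f 19 17 15
f 15 20 19
f 19 18 17
f 20 18 19
f 22 24 21
f 25 22 21
f 21 24 23
f 23 25 21
f 22 28 24
f 26 22 25
f 26 28 22
f 24 28 23
f 27 25 23
f 23 28 27
f 27 26 25
f 28 26 27
f 30 32 29
f 33 30 29
f 29 32 31
f 31 33 29
f 30 36 32
f 34 30 33
f 34 36 30
f 32 36 31
f 35 33 31
f 31 36 35
f 35 34 33
f 36 34 35
f 38 40 37
f 41 38 37
f 37 40 39
f 39 41 37
f 38 44 40
f 42 38 41
f 42 44 38
f 40 44 39
f 43 41 39
f 39 44 43
f 43 42 41
f 44 42 43



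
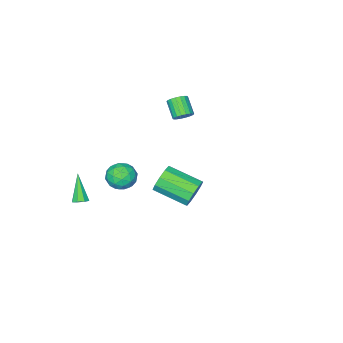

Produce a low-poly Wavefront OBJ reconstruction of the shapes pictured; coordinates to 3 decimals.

v 4.111 -3.5 -1.701
v 4.506 -3.292 -1.434
v 3.529 -4.42 -0.119
v 4.178 -3.066 -1.423
v 3.811 -3.094 -1.575
v 3.62 -3.36 -1.8
v 3.716 -3.709 -1.967
v 4.043 -3.935 -1.978
v 4.41 -3.906 -1.827
v 4.602 -3.64 -1.602
v -3.515 -3.224 1.922
v -2.891 -3.358 2.046
v -3.261 -4.31 2.881
v -3.885 -4.176 2.758
v -2.955 -3.158 2.245
v -3.325 -4.111 3.081
v -3.129 -2.972 2.38
v -3.499 -3.924 3.216
v -3.38 -2.835 2.425
v -3.75 -3.787 3.261
v -3.658 -2.775 2.37
v -4.028 -3.727 3.206
v -3.907 -2.804 2.227
v -4.277 -3.757 3.062
v -4.079 -2.916 2.023
v -4.449 -3.869 2.858
v -4.139 -3.09 1.799
v -4.509 -4.042 2.634
v -4.075 -3.289 1.599
v -4.445 -4.242 2.435
v -3.901 -3.476 1.464
v -4.271 -4.428 2.3
v -3.65 -3.613 1.419
v -4.02 -4.565 2.255
v -3.372 -3.673 1.474
v -3.742 -4.625 2.31
v -3.123 -3.643 1.618
v -3.493 -4.596 2.453
v -2.951 -3.531 1.822
v -3.321 -4.484 2.657
v 2.536 4.345 3.102
v 3.014 4.273 2.319
v 3.822 2.484 2.975
v 3.344 2.555 3.758
v 3.334 4.556 2.695
v 4.142 2.766 3.351
v 3.349 4.757 3.226
v 4.157 2.968 3.882
v 3.054 4.801 3.71
v 3.862 3.012 4.366
v 2.561 4.671 3.962
v 3.369 2.882 4.618
v 2.058 4.416 3.885
v 2.866 2.627 4.541
v 1.738 4.134 3.509
v 2.546 2.344 4.165
v 1.723 3.932 2.978
v 2.531 2.143 3.634
v 2.018 3.888 2.494
v 2.826 2.099 3.15
v 2.511 4.018 2.242
v 3.319 2.229 2.898
v 3.05 0.099 2.235
v 3.925 0.089 1.846
v 2.935 -1.429 2.014
v 3.81 -1.439 1.625
v 3.703 -1.267 2.56
v 3.775 -0.322 2.697
v 3.085 -1.018 1.163
v 3.157 -0.073 1.3
v 3.946 -0.601 1.184
v 4.328 -0.755 2.048
v 2.532 -0.585 1.812
v 2.914 -0.739 2.676
v 3.498 0.228 2.06
v 3.362 -1.568 1.8
v 3.3 -1.467 2.35
v 3.814 -1.473 2.121
v 3.409 -0.014 2.56
v 3.923 -0.019 2.332
v 3.793 -0.816 2.751
v 2.937 -1.321 1.528
v 3.451 -1.326 1.3
v 3.046 0.133 1.739
v 3.56 0.127 1.51
v 3.067 -0.524 1.109
v 4.024 -0.183 1.442
v 3.957 -1.081 1.312
v 3.531 -0.834 1.041
v 3.573 -0.279 1.121
v 4.249 -0.274 1.95
v 4.181 -1.172 1.82
v 4.119 -1.07 2.37
v 4.161 -0.515 2.45
v 4.262 -0.679 1.561
v 2.679 -0.168 2.04
v 2.611 -1.066 1.91
v 2.699 -0.825 1.41
v 2.741 -0.27 1.49
v 2.903 -0.259 2.548
v 2.836 -1.157 2.418
v 3.287 -1.061 2.739
v 3.329 -0.506 2.819
v 2.598 -0.661 2.299
f 2 1 4
f 2 4 3
f 4 1 5
f 4 5 3
f 5 1 6
f 5 6 3
f 6 1 7
f 6 7 3
f 7 1 8
f 7 8 3
f 8 1 9
f 8 9 3
f 9 1 10
f 9 10 3
f 10 1 2
f 10 2 3
f 12 11 15
f 12 15 13
f 13 15 16
f 13 16 14
f 15 11 17
f 15 17 16
f 16 17 18
f 16 18 14
f 17 11 19
f 17 19 18
f 18 19 20
f 18 20 14
f 19 11 21
f 19 21 20
f 20 21 22
f 20 22 14
f 21 11 23
f 21 23 22
f 22 23 24
f 22 24 14
f 23 11 25
f 23 25 24
f 24 25 26
f 24 26 14
f 25 11 27
f 25 27 26
f 26 27 28
f 26 28 14
f 27 11 29
f 27 29 28
f 28 29 30
f 28 30 14
f 29 11 31
f 29 31 30
f 30 31 32
f 30 32 14
f 31 11 33
f 31 33 32
f 32 33 34
f 32 34 14
f 33 11 35
f 33 35 34
f 34 35 36
f 34 36 14
f 35 11 37
f 35 37 36
f 36 37 38
f 36 38 14
f 37 11 39
f 37 39 38
f 38 39 40
f 38 40 14
f 39 11 12
f 39 12 40
f 40 12 13
f 40 13 14
f 42 41 45
f 42 45 43
f 43 45 46
f 43 46 44
f 45 41 47
f 45 47 46
f 46 47 48
f 46 48 44
f 47 41 49
f 47 49 48
f 48 49 50
f 48 50 44
f 49 41 51
f 49 51 50
f 50 51 52
f 50 52 44
f 51 41 53
f 51 53 52
f 52 53 54
f 52 54 44
f 53 41 55
f 53 55 54
f 54 55 56
f 54 56 44
f 55 41 57
f 55 57 56
f 56 57 58
f 56 58 44
f 57 41 59
f 57 59 58
f 58 59 60
f 58 60 44
f 59 41 61
f 59 61 60
f 60 61 62
f 60 62 44
f 61 41 42
f 61 42 62
f 62 42 43
f 62 43 44
f 63 100 79
f 100 74 103
f 79 103 68
f 100 103 79
f 63 79 75
f 79 68 80
f 75 80 64
f 79 80 75
f 63 75 84
f 75 64 85
f 84 85 70
f 75 85 84
f 63 84 96
f 84 70 99
f 96 99 73
f 84 99 96
f 63 96 100
f 96 73 104
f 100 104 74
f 96 104 100
f 64 80 91
f 80 68 94
f 91 94 72
f 80 94 91
f 68 103 81
f 103 74 102
f 81 102 67
f 103 102 81
f 74 104 101
f 104 73 97
f 101 97 65
f 104 97 101
f 73 99 98
f 99 70 86
f 98 86 69
f 99 86 98
f 70 85 90
f 85 64 87
f 90 87 71
f 85 87 90
f 66 92 78
f 92 72 93
f 78 93 67
f 92 93 78
f 66 78 76
f 78 67 77
f 76 77 65
f 78 77 76
f 66 76 83
f 76 65 82
f 83 82 69
f 76 82 83
f 66 83 88
f 83 69 89
f 88 89 71
f 83 89 88
f 66 88 92
f 88 71 95
f 92 95 72
f 88 95 92
f 67 93 81
f 93 72 94
f 81 94 68
f 93 94 81
f 65 77 101
f 77 67 102
f 101 102 74
f 77 102 101
f 69 82 98
f 82 65 97
f 98 97 73
f 82 97 98
f 71 89 90
f 89 69 86
f 90 86 70
f 89 86 90
f 72 95 91
f 95 71 87
f 91 87 64
f 95 87 91



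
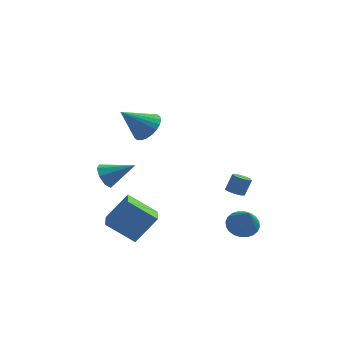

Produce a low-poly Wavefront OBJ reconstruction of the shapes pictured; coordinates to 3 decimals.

v -4.355 3.542 -3.005
v -3.996 3.03 -3.679
v -2.585 3.458 -1.995
v -3.902 3.719 -3.785
v -4.074 4.305 -3.435
v -4.411 4.444 -2.832
v -4.715 4.055 -2.331
v -4.809 3.365 -2.224
v -4.637 2.779 -2.575
v -4.3 2.64 -3.177
v 3.695 -2.633 -2.995
v 4.638 -2.636 -3.176
v 4.005 -3.787 -1.365
v 4.606 -2.334 -2.956
v 4.436 -2.078 -2.743
v 4.154 -1.906 -2.567
v 3.801 -1.845 -2.457
v 3.432 -1.904 -2.428
v 3.103 -2.074 -2.486
v 2.865 -2.329 -2.621
v 2.752 -2.631 -2.813
v 2.784 -2.932 -3.033
v 2.954 -3.189 -3.247
v 3.237 -3.361 -3.422
v 3.589 -3.422 -3.532
v 3.958 -3.363 -3.561
v 4.287 -3.193 -3.503
v 4.526 -2.938 -3.368
v 3.238 -2.456 -0.516
v 3.717 -2.255 -0.773
v 4.102 -1.903 0.218
v 3.622 -2.104 0.476
v 3.438 -1.973 -0.765
v 3.823 -1.62 0.226
v 3.066 -1.917 -0.641
v 3.451 -1.564 0.35
v 2.774 -2.113 -0.458
v 3.159 -1.76 0.533
v 2.699 -2.47 -0.302
v 3.083 -2.117 0.69
v 2.876 -2.82 -0.246
v 3.26 -2.468 0.745
v 3.222 -3.001 -0.316
v 3.607 -2.648 0.675
v 3.576 -2.926 -0.48
v 3.96 -2.574 0.511
v 3.771 -2.632 -0.66
v 4.156 -2.279 0.331
v -1.725 1.077 2.557
v -1.018 1.286 3.332
v -3.195 0.603 4.023
v -1.193 1.661 3.278
v -1.449 1.947 3.114
v -1.747 2.101 2.865
v -2.041 2.099 2.569
v -2.288 1.941 2.271
v -2.448 1.651 2.017
v -2.499 1.274 1.845
v -2.432 0.867 1.781
v -2.257 0.492 1.835
v -2.001 0.206 1.999
v -1.703 0.052 2.248
v -1.408 0.055 2.544
v -1.162 0.212 2.842
v -1.001 0.502 3.096
v -0.951 0.879 3.268
v -2.193 -3.573 -3.974
v -3.853 -3.309 -2.765
v -2.283 -1.866 -4.47
v -3.942 -1.602 -3.261
v -0.978 -3.058 -2.419
v -2.637 -2.794 -1.21
v -1.067 -1.351 -2.915
v -2.727 -1.087 -1.706
f 2 1 4
f 2 4 3
f 4 1 5
f 4 5 3
f 5 1 6
f 5 6 3
f 6 1 7
f 6 7 3
f 7 1 8
f 7 8 3
f 8 1 9
f 8 9 3
f 9 1 10
f 9 10 3
f 10 1 2
f 10 2 3
f 12 11 14
f 12 14 13
f 14 11 15
f 14 15 13
f 15 11 16
f 15 16 13
f 16 11 17
f 16 17 13
f 17 11 18
f 17 18 13
f 18 11 19
f 18 19 13
f 19 11 20
f 19 20 13
f 20 11 21
f 20 21 13
f 21 11 22
f 21 22 13
f 22 11 23
f 22 23 13
f 23 11 24
f 23 24 13
f 24 11 25
f 24 25 13
f 25 11 26
f 25 26 13
f 26 11 27
f 26 27 13
f 27 11 28
f 27 28 13
f 28 11 12
f 28 12 13
f 30 29 33
f 30 33 31
f 31 33 34
f 31 34 32
f 33 29 35
f 33 35 34
f 34 35 36
f 34 36 32
f 35 29 37
f 35 37 36
f 36 37 38
f 36 38 32
f 37 29 39
f 37 39 38
f 38 39 40
f 38 40 32
f 39 29 41
f 39 41 40
f 40 41 42
f 40 42 32
f 41 29 43
f 41 43 42
f 42 43 44
f 42 44 32
f 43 29 45
f 43 45 44
f 44 45 46
f 44 46 32
f 45 29 47
f 45 47 46
f 46 47 48
f 46 48 32
f 47 29 30
f 47 30 48
f 48 30 31
f 48 31 32
f 50 49 52
f 50 52 51
f 52 49 53
f 52 53 51
f 53 49 54
f 53 54 51
f 54 49 55
f 54 55 51
f 55 49 56
f 55 56 51
f 56 49 57
f 56 57 51
f 57 49 58
f 57 58 51
f 58 49 59
f 58 59 51
f 59 49 60
f 59 60 51
f 60 49 61
f 60 61 51
f 61 49 62
f 61 62 51
f 62 49 63
f 62 63 51
f 63 49 64
f 63 64 51
f 64 49 65
f 64 65 51
f 65 49 66
f 65 66 51
f 66 49 50
f 66 50 51
f 68 70 67
f 71 68 67
f 67 70 69
f 69 71 67
f 68 74 70
f 72 68 71
f 72 74 68
f 70 74 69
f 73 71 69
f 69 74 73
f 73 72 71
f 74 72 73



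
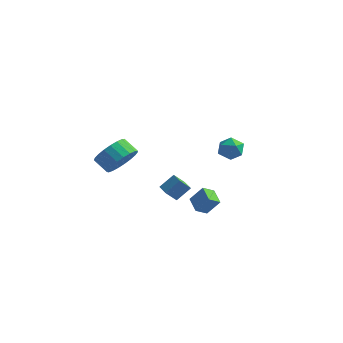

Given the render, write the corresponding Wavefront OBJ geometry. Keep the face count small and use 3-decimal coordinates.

v 1.13 2.064 -4.001
v 0.777 1.455 -3.581
v 0.39 2.727 -3.662
v 0.036 2.118 -3.242
v 1.784 2.322 -3.078
v 1.43 1.713 -2.658
v 1.043 2.985 -2.739
v 0.69 2.376 -2.319
v 3.205 1.087 2.521
v 3.681 0.92 1.942
v 3.119 -0.12 2.798
v 3.595 -0.287 2.219
v 3.859 0.08 2.839
v 3.912 0.826 2.668
v 2.888 -0.026 2.072
v 2.941 0.72 1.901
v 3.485 0.232 1.665
v 4.085 0.298 2.139
v 2.715 0.502 2.601
v 3.315 0.568 3.075
v -3.233 0.667 -0.565
v -2.781 0.043 0.192
v -3.654 0.149 0.801
v -4.107 0.773 0.045
v -2.645 0.452 0.315
v -3.518 0.558 0.925
v -2.611 0.899 0.287
v -3.484 1.005 0.896
v -2.684 1.306 0.111
v -3.557 1.412 0.72
v -2.853 1.602 -0.182
v -3.726 1.708 0.428
v -3.087 1.737 -0.541
v -3.96 1.843 0.069
v -3.346 1.686 -0.904
v -4.219 1.792 -0.294
v -3.586 1.46 -1.208
v -4.459 1.566 -0.599
v -3.765 1.096 -1.401
v -4.638 1.202 -0.792
v -3.852 0.658 -1.45
v -4.725 0.764 -0.84
v -3.832 0.222 -1.345
v -4.705 0.328 -0.736
v -3.709 -0.138 -1.106
v -4.582 -0.032 -0.497
v -3.503 -0.358 -0.773
v -4.376 -0.252 -0.163
v -3.251 -0.401 -0.404
v -4.124 -0.295 0.206
v -2.995 -0.259 -0.063
v -3.869 -0.153 0.547
v 0.089 0.643 -2.553
v -0.299 0.161 -1.871
v -0.595 1.181 -2.561
v -0.982 0.699 -1.88
v 0.582 1.281 -1.82
v 0.195 0.799 -1.139
v -0.101 1.819 -1.829
v -0.489 1.337 -1.147
f 2 4 1
f 5 2 1
f 1 4 3
f 3 5 1
f 2 8 4
f 6 2 5
f 6 8 2
f 4 8 3
f 7 5 3
f 3 8 7
f 7 6 5
f 8 6 7
f 9 20 14
f 9 14 10
f 9 10 16
f 9 16 19
f 9 19 20
f 10 14 18
f 14 20 13
f 20 19 11
f 19 16 15
f 16 10 17
f 12 18 13
f 12 13 11
f 12 11 15
f 12 15 17
f 12 17 18
f 13 18 14
f 11 13 20
f 15 11 19
f 17 15 16
f 18 17 10
f 22 21 25
f 22 25 23
f 23 25 26
f 23 26 24
f 25 21 27
f 25 27 26
f 26 27 28
f 26 28 24
f 27 21 29
f 27 29 28
f 28 29 30
f 28 30 24
f 29 21 31
f 29 31 30
f 30 31 32
f 30 32 24
f 31 21 33
f 31 33 32
f 32 33 34
f 32 34 24
f 33 21 35
f 33 35 34
f 34 35 36
f 34 36 24
f 35 21 37
f 35 37 36
f 36 37 38
f 36 38 24
f 37 21 39
f 37 39 38
f 38 39 40
f 38 40 24
f 39 21 41
f 39 41 40
f 40 41 42
f 40 42 24
f 41 21 43
f 41 43 42
f 42 43 44
f 42 44 24
f 43 21 45
f 43 45 44
f 44 45 46
f 44 46 24
f 45 21 47
f 45 47 46
f 46 47 48
f 46 48 24
f 47 21 49
f 47 49 48
f 48 49 50
f 48 50 24
f 49 21 51
f 49 51 50
f 50 51 52
f 50 52 24
f 51 21 22
f 51 22 52
f 52 22 23
f 52 23 24
f 54 56 53
f 57 54 53
f 53 56 55
f 55 57 53
f 54 60 56
f 58 54 57
f 58 60 54
f 56 60 55
f 59 57 55
f 55 60 59
f 59 58 57
f 60 58 59

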